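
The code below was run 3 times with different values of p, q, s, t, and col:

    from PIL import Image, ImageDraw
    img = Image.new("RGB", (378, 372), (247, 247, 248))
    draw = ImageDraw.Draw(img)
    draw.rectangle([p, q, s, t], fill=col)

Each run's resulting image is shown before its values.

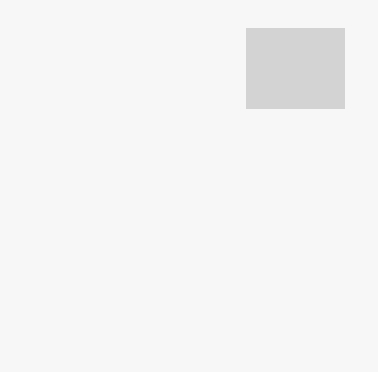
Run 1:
p = 246; q = 28; s = 344; t = 108; col = 'lightgray'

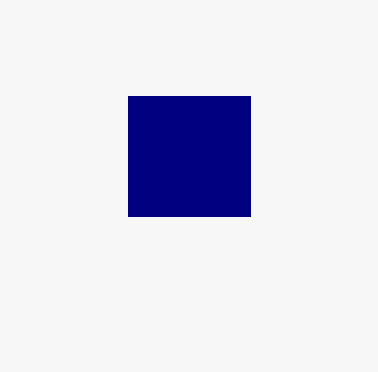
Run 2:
p = 128
q = 96
s = 250
t = 216
col = 'navy'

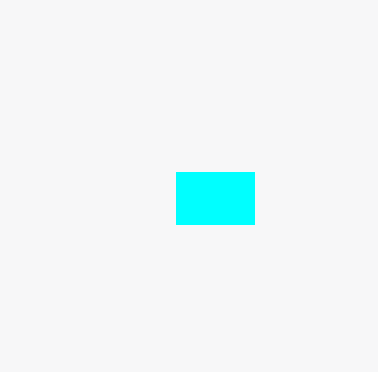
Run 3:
p = 176
q = 172
s = 254
t = 224
col = 'cyan'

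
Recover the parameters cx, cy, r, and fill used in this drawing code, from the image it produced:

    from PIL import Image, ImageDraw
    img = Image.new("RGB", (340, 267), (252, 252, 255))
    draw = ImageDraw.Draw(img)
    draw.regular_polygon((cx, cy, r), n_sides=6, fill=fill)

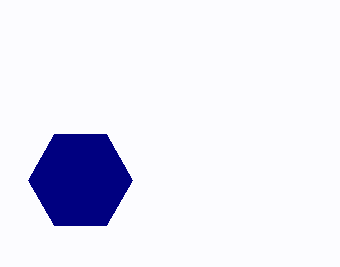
cx = 80, cy = 180, r = 52, fill = 'navy'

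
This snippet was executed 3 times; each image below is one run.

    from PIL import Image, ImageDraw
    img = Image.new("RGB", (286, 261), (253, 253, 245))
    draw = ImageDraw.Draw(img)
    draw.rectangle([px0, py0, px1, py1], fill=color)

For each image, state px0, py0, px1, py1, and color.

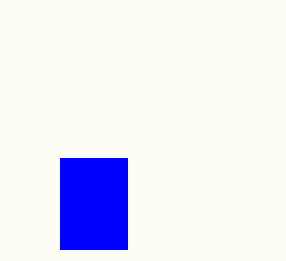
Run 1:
px0 = 60; py0 = 158; px1 = 127; py1 = 249; color = 'blue'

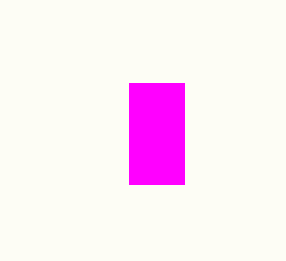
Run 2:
px0 = 129; py0 = 83; px1 = 184; py1 = 184; color = 'magenta'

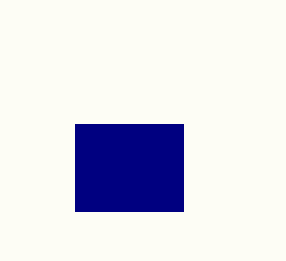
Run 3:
px0 = 75
py0 = 124
px1 = 183
py1 = 211
color = 'navy'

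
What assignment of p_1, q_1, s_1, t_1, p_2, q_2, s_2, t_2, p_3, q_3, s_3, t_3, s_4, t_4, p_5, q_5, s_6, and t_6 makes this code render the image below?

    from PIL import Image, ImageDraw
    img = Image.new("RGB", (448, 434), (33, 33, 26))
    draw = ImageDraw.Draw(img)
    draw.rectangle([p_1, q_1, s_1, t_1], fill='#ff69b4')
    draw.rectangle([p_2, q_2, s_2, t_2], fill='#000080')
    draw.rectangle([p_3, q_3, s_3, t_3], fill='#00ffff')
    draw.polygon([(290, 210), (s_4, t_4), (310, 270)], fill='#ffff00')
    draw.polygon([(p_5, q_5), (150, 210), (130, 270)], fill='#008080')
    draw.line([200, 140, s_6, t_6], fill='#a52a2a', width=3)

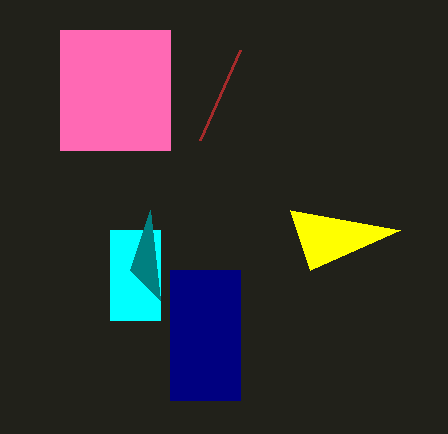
p_1 = 60
q_1 = 30
s_1 = 170
t_1 = 150
p_2 = 170
q_2 = 270
s_2 = 240
t_2 = 400
p_3 = 110
q_3 = 230
s_3 = 160
t_3 = 320
s_4 = 400
t_4 = 230
p_5 = 160
q_5 = 300
s_6 = 240
t_6 = 50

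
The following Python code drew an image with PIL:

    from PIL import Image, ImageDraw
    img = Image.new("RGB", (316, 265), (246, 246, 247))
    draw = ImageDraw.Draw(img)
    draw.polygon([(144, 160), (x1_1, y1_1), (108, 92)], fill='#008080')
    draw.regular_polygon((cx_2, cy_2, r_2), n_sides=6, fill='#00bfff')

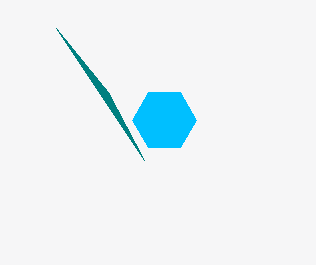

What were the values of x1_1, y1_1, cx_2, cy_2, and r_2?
x1_1 = 56
y1_1 = 28
cx_2 = 164
cy_2 = 120
r_2 = 32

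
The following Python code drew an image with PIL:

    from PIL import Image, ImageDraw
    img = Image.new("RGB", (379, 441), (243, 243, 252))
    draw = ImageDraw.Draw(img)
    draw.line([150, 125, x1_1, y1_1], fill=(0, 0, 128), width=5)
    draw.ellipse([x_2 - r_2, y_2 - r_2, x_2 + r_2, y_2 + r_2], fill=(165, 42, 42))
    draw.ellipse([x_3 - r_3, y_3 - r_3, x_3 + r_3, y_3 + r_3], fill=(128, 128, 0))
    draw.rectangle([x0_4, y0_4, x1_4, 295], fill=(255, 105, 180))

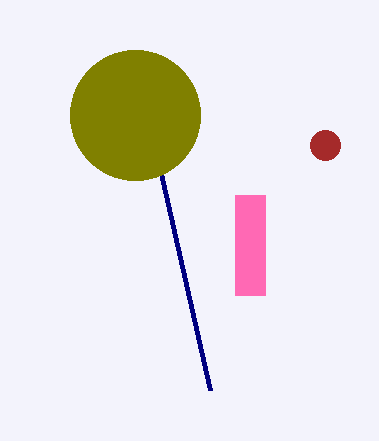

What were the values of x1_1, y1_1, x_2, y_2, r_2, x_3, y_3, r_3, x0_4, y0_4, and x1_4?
x1_1 = 210
y1_1 = 390
x_2 = 325
y_2 = 145
r_2 = 15
x_3 = 135
y_3 = 115
r_3 = 65
x0_4 = 235
y0_4 = 195
x1_4 = 265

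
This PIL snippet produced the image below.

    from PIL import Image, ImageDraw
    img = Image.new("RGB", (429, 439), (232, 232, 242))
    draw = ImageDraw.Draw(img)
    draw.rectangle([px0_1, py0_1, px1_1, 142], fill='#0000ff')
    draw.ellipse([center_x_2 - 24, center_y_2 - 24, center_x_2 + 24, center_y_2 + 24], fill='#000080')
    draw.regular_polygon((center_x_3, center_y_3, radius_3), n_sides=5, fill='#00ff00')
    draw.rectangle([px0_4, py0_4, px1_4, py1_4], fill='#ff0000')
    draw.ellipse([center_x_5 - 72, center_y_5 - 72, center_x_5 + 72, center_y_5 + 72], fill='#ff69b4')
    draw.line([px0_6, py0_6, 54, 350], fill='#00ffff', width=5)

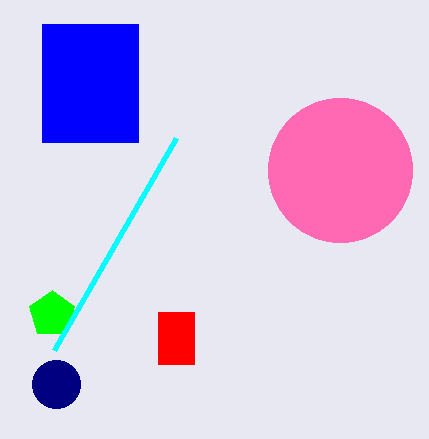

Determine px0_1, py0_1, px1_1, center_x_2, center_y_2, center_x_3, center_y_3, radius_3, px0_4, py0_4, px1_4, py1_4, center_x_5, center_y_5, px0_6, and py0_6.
px0_1 = 42
py0_1 = 24
px1_1 = 138
center_x_2 = 56
center_y_2 = 384
center_x_3 = 52
center_y_3 = 314
radius_3 = 24
px0_4 = 158
py0_4 = 312
px1_4 = 194
py1_4 = 364
center_x_5 = 340
center_y_5 = 170
px0_6 = 176
py0_6 = 138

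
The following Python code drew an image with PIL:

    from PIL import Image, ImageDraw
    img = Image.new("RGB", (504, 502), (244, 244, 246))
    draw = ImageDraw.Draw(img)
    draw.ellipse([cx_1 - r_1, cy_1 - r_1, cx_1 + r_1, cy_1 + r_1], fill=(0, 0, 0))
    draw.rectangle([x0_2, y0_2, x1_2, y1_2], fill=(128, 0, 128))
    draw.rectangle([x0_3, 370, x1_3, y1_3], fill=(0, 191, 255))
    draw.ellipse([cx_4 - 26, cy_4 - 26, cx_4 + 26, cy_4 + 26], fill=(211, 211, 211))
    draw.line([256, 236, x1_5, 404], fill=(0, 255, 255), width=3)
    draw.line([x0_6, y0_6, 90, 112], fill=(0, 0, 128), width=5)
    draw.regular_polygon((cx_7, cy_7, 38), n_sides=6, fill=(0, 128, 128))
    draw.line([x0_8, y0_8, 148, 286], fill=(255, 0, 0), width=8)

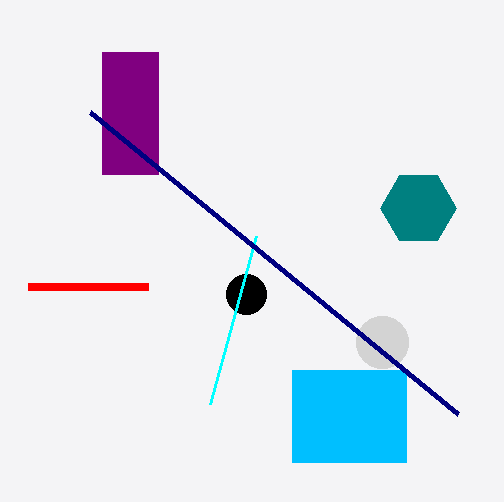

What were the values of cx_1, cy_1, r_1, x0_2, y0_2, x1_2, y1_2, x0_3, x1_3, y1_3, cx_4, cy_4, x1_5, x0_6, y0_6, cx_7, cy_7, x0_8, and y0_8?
cx_1 = 246
cy_1 = 294
r_1 = 20
x0_2 = 102
y0_2 = 52
x1_2 = 158
y1_2 = 174
x0_3 = 292
x1_3 = 406
y1_3 = 462
cx_4 = 382
cy_4 = 342
x1_5 = 210
x0_6 = 458
y0_6 = 414
cx_7 = 418
cy_7 = 208
x0_8 = 28
y0_8 = 286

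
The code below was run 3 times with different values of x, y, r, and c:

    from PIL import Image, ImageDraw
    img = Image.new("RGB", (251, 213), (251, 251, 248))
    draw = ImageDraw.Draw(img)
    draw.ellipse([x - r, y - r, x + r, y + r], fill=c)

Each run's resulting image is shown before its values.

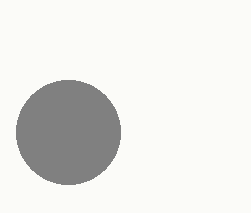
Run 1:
x = 68, y = 132, r = 52, c = 'gray'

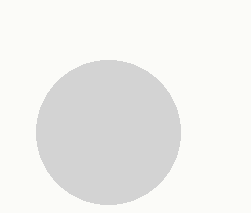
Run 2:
x = 108, y = 132, r = 72, c = 'lightgray'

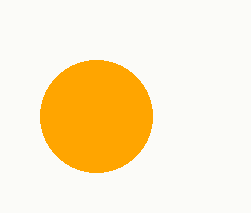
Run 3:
x = 96, y = 116, r = 56, c = 'orange'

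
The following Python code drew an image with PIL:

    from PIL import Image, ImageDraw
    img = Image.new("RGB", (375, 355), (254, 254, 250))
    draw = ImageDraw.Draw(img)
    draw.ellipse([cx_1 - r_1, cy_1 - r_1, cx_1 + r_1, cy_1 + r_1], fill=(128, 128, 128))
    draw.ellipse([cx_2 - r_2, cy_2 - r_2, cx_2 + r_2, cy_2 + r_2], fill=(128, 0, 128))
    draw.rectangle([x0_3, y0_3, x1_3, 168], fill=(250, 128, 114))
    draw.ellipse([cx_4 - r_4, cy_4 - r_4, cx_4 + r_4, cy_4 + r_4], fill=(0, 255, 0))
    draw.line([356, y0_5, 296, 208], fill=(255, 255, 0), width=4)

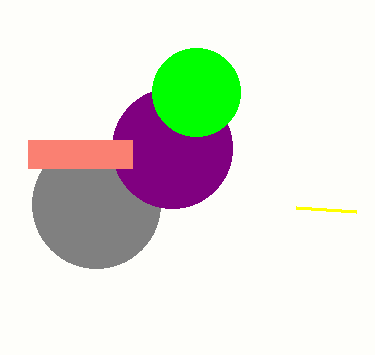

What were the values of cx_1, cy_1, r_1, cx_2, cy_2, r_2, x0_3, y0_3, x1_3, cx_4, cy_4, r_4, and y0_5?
cx_1 = 96; cy_1 = 204; r_1 = 64; cx_2 = 172; cy_2 = 148; r_2 = 60; x0_3 = 28; y0_3 = 140; x1_3 = 132; cx_4 = 196; cy_4 = 92; r_4 = 44; y0_5 = 212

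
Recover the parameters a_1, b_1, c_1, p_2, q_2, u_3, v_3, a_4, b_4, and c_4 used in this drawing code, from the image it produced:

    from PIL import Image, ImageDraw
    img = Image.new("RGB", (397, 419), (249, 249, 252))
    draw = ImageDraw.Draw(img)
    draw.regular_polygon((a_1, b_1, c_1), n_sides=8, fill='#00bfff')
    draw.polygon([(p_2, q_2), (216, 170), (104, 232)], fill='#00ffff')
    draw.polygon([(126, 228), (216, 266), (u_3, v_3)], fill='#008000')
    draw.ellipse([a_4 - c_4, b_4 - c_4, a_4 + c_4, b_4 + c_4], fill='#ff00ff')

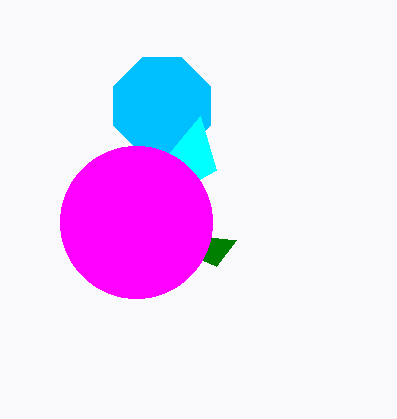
a_1 = 162; b_1 = 106; c_1 = 52; p_2 = 200; q_2 = 116; u_3 = 236; v_3 = 240; a_4 = 136; b_4 = 222; c_4 = 76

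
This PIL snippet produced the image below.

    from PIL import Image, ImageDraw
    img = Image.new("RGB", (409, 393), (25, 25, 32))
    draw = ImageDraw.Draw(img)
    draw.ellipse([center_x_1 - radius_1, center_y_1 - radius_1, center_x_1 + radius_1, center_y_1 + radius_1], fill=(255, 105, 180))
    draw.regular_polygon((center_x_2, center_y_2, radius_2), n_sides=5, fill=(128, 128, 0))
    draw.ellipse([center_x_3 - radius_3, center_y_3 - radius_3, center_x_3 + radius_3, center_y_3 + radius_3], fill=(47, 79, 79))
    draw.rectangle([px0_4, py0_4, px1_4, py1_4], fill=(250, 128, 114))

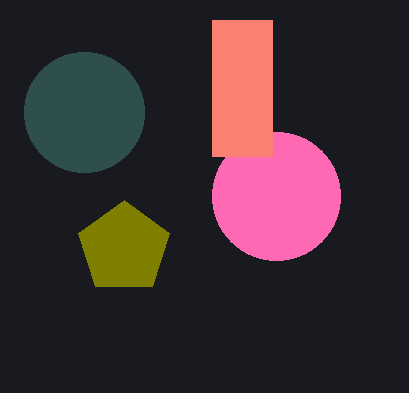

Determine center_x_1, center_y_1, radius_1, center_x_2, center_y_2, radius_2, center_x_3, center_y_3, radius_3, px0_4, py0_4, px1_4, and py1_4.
center_x_1 = 276; center_y_1 = 196; radius_1 = 64; center_x_2 = 124; center_y_2 = 248; radius_2 = 48; center_x_3 = 84; center_y_3 = 112; radius_3 = 60; px0_4 = 212; py0_4 = 20; px1_4 = 272; py1_4 = 156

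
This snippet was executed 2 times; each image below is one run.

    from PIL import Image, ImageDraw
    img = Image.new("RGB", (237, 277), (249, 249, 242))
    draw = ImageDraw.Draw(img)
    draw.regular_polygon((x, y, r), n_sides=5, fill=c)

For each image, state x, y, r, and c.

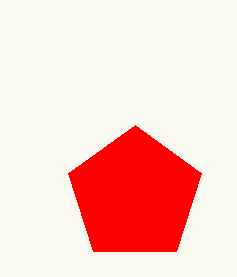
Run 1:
x = 135; y = 195; r = 70; c = 'red'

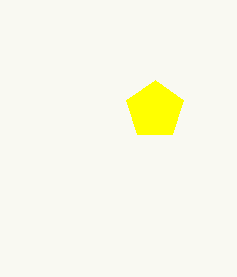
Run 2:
x = 155; y = 110; r = 30; c = 'yellow'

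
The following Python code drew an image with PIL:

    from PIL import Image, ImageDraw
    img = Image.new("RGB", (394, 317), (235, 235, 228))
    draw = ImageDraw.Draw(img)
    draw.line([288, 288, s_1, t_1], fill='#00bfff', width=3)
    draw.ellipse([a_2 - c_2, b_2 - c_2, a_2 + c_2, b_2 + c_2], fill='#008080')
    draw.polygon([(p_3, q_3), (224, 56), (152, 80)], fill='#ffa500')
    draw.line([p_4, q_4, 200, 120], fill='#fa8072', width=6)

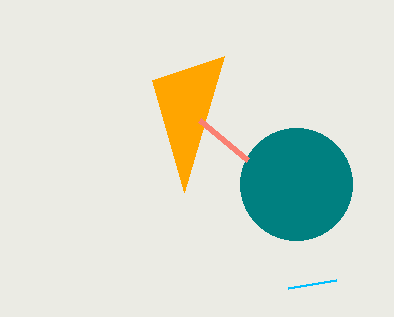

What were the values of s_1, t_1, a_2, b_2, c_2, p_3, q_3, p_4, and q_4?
s_1 = 336
t_1 = 280
a_2 = 296
b_2 = 184
c_2 = 56
p_3 = 184
q_3 = 192
p_4 = 248
q_4 = 160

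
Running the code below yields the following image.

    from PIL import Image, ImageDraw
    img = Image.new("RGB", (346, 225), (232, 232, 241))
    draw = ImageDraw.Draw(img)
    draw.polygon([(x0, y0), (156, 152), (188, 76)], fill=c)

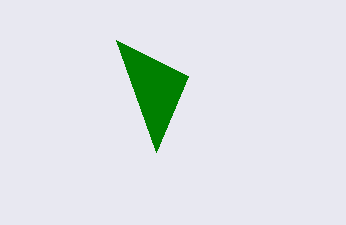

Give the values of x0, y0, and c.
x0 = 116, y0 = 40, c = 'green'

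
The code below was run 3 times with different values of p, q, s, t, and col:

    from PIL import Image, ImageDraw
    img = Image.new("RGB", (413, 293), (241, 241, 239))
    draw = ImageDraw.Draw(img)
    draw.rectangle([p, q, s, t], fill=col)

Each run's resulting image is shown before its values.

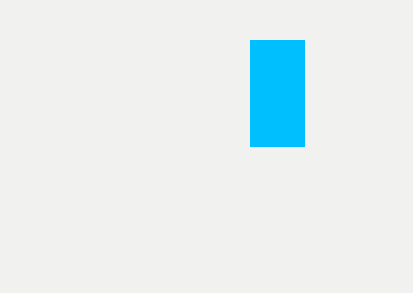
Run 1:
p = 250; q = 40; s = 304; t = 146; col = 'deepskyblue'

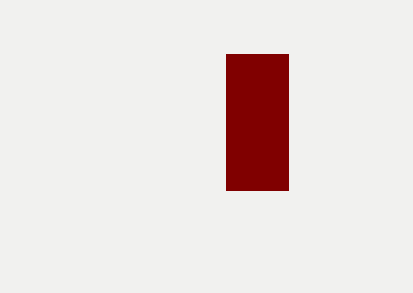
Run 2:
p = 226
q = 54
s = 288
t = 190
col = 'maroon'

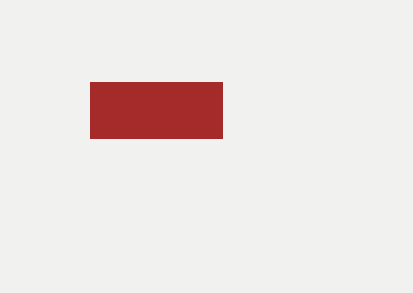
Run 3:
p = 90, q = 82, s = 222, t = 138, col = 'brown'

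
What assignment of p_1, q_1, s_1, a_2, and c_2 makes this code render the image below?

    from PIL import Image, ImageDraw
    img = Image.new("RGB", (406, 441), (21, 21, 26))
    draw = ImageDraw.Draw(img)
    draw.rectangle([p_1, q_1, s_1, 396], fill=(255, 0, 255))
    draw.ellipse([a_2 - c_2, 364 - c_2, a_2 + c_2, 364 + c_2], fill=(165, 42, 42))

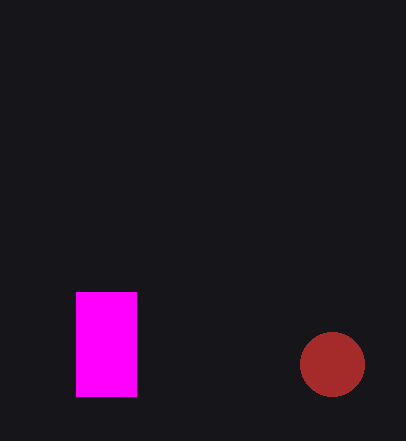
p_1 = 76; q_1 = 292; s_1 = 136; a_2 = 332; c_2 = 32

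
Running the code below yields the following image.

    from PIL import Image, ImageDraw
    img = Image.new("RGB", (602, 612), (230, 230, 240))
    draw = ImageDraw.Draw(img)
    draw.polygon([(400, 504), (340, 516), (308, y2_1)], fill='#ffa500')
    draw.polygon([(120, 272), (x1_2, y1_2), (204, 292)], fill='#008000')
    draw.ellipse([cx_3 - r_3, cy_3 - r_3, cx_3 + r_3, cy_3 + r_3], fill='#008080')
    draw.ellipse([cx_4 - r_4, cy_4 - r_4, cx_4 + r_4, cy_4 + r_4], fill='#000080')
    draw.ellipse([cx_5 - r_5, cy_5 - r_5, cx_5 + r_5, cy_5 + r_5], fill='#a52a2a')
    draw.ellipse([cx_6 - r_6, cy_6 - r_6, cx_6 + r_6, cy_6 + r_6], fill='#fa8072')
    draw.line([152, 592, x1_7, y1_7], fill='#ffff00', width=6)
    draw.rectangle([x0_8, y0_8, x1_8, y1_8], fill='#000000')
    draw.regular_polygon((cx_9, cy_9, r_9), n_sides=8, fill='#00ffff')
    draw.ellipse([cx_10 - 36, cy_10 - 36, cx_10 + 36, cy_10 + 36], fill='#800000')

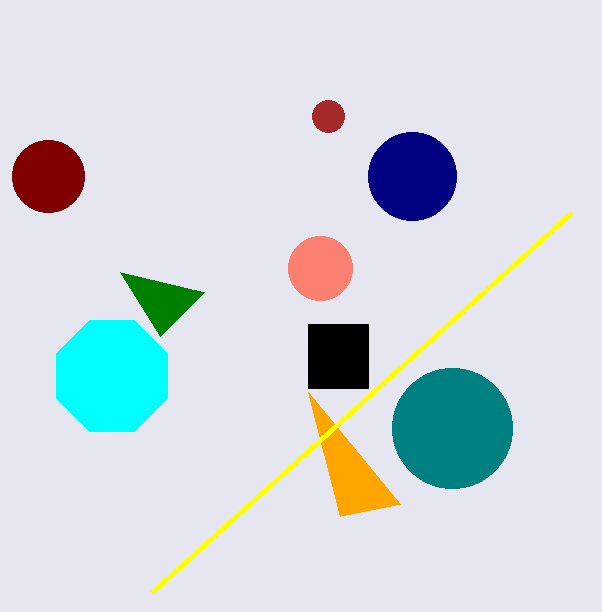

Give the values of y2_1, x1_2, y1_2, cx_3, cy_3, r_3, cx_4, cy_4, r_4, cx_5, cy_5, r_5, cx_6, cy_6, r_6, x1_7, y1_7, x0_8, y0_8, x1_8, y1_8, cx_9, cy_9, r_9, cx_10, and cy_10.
y2_1 = 392
x1_2 = 160
y1_2 = 336
cx_3 = 452
cy_3 = 428
r_3 = 60
cx_4 = 412
cy_4 = 176
r_4 = 44
cx_5 = 328
cy_5 = 116
r_5 = 16
cx_6 = 320
cy_6 = 268
r_6 = 32
x1_7 = 572
y1_7 = 212
x0_8 = 308
y0_8 = 324
x1_8 = 368
y1_8 = 388
cx_9 = 112
cy_9 = 376
r_9 = 60
cx_10 = 48
cy_10 = 176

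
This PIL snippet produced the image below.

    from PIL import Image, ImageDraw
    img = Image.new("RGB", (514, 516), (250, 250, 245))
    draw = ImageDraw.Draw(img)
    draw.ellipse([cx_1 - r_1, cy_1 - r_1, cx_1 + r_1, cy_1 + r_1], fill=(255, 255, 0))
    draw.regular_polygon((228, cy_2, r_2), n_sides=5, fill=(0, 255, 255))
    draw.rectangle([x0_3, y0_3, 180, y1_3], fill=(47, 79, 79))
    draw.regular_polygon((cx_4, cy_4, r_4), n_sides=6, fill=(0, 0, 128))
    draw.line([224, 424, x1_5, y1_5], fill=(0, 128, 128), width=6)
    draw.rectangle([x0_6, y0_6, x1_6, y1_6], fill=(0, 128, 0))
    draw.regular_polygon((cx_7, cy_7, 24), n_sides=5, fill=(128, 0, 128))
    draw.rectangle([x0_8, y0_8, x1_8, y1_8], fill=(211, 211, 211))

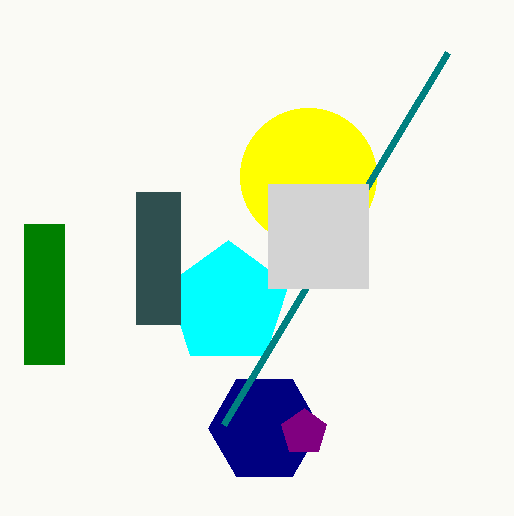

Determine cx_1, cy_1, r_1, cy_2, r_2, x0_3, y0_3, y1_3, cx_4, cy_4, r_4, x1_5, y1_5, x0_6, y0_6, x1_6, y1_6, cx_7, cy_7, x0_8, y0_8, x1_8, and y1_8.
cx_1 = 308, cy_1 = 176, r_1 = 68, cy_2 = 304, r_2 = 64, x0_3 = 136, y0_3 = 192, y1_3 = 324, cx_4 = 264, cy_4 = 428, r_4 = 56, x1_5 = 448, y1_5 = 52, x0_6 = 24, y0_6 = 224, x1_6 = 64, y1_6 = 364, cx_7 = 304, cy_7 = 432, x0_8 = 268, y0_8 = 184, x1_8 = 368, y1_8 = 288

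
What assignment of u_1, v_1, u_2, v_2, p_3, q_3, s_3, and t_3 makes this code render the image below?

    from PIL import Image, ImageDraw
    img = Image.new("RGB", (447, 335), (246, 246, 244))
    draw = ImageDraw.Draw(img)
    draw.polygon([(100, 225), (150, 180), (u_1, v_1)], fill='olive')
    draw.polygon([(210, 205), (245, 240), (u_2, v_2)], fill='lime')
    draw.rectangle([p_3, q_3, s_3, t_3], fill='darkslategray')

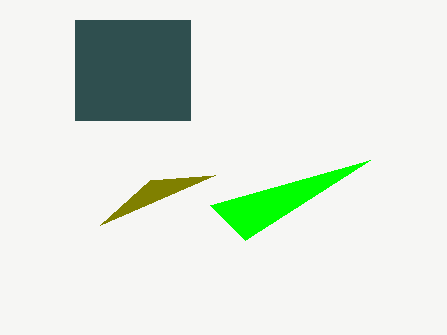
u_1 = 215; v_1 = 175; u_2 = 370; v_2 = 160; p_3 = 75; q_3 = 20; s_3 = 190; t_3 = 120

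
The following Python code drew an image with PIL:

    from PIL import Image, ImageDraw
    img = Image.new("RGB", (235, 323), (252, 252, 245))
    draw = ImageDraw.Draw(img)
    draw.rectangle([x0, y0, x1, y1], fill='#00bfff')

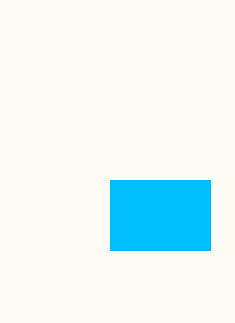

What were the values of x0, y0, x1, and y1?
x0 = 110; y0 = 180; x1 = 210; y1 = 250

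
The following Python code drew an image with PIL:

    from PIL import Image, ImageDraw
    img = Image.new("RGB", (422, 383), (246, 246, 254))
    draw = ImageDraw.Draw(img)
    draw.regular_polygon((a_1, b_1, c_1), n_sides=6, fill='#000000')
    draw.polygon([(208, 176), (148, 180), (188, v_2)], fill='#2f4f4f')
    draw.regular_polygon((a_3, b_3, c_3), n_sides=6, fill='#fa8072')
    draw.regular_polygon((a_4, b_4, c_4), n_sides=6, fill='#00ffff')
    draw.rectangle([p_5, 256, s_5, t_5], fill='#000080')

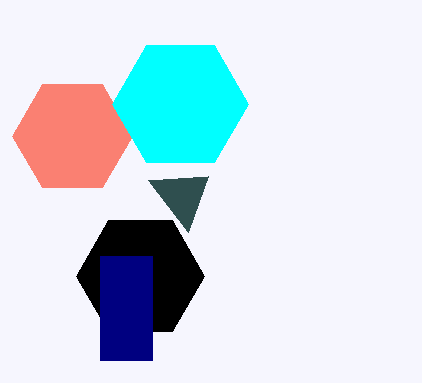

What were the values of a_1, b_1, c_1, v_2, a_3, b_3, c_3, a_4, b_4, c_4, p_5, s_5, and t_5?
a_1 = 140; b_1 = 276; c_1 = 64; v_2 = 232; a_3 = 72; b_3 = 136; c_3 = 60; a_4 = 180; b_4 = 104; c_4 = 68; p_5 = 100; s_5 = 152; t_5 = 360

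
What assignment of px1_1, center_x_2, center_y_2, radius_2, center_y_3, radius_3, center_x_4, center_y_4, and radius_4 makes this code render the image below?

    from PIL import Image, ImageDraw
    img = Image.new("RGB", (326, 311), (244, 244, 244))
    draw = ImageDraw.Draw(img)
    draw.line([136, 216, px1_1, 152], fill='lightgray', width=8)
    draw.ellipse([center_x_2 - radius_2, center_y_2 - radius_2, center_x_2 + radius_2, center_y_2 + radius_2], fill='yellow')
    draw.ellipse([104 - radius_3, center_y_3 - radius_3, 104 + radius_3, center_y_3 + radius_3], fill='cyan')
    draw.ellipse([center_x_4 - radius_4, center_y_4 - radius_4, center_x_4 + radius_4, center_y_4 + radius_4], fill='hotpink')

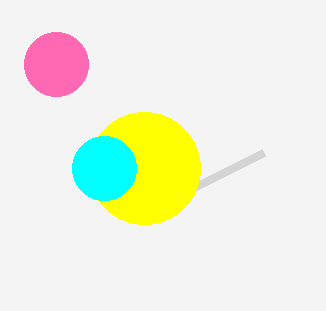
px1_1 = 264, center_x_2 = 144, center_y_2 = 168, radius_2 = 56, center_y_3 = 168, radius_3 = 32, center_x_4 = 56, center_y_4 = 64, radius_4 = 32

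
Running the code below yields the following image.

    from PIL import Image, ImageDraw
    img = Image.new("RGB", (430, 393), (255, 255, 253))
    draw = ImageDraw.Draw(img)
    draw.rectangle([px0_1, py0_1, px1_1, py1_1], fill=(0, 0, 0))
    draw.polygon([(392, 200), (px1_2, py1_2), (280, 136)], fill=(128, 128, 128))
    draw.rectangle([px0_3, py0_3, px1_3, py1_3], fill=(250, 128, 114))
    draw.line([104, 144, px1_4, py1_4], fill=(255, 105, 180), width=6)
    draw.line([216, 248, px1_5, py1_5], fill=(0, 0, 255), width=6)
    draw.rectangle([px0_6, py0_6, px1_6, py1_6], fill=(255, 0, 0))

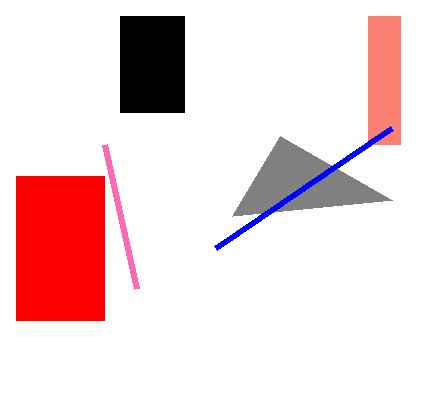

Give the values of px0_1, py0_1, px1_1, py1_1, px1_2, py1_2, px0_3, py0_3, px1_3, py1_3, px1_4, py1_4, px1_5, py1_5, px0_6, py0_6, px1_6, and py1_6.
px0_1 = 120; py0_1 = 16; px1_1 = 184; py1_1 = 112; px1_2 = 232; py1_2 = 216; px0_3 = 368; py0_3 = 16; px1_3 = 400; py1_3 = 144; px1_4 = 136; py1_4 = 288; px1_5 = 392; py1_5 = 128; px0_6 = 16; py0_6 = 176; px1_6 = 104; py1_6 = 320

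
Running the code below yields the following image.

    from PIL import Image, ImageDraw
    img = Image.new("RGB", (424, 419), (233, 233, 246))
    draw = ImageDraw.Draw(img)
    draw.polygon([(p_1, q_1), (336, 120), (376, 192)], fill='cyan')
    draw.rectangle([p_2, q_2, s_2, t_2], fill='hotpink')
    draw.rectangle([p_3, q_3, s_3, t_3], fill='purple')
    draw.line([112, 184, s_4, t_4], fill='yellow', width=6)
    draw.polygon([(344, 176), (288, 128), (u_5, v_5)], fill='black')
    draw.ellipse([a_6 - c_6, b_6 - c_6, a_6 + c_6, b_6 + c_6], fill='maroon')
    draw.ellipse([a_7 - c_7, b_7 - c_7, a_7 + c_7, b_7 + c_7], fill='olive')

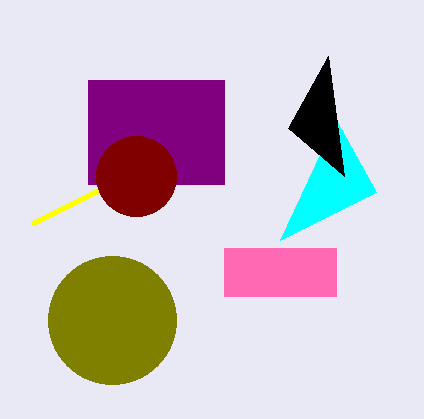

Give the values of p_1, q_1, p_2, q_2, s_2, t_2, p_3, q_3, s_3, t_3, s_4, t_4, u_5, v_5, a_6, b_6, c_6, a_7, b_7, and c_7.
p_1 = 280
q_1 = 240
p_2 = 224
q_2 = 248
s_2 = 336
t_2 = 296
p_3 = 88
q_3 = 80
s_3 = 224
t_3 = 184
s_4 = 32
t_4 = 224
u_5 = 328
v_5 = 56
a_6 = 136
b_6 = 176
c_6 = 40
a_7 = 112
b_7 = 320
c_7 = 64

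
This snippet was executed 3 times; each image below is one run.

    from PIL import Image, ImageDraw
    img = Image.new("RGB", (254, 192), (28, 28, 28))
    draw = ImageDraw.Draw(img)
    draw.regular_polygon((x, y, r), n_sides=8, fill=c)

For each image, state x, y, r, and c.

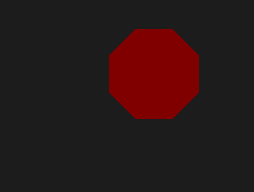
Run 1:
x = 154, y = 74, r = 48, c = 'maroon'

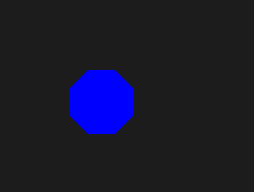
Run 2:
x = 102, y = 102, r = 34, c = 'blue'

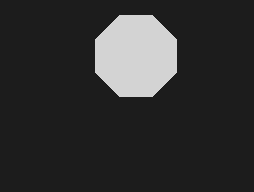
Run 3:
x = 136, y = 56, r = 44, c = 'lightgray'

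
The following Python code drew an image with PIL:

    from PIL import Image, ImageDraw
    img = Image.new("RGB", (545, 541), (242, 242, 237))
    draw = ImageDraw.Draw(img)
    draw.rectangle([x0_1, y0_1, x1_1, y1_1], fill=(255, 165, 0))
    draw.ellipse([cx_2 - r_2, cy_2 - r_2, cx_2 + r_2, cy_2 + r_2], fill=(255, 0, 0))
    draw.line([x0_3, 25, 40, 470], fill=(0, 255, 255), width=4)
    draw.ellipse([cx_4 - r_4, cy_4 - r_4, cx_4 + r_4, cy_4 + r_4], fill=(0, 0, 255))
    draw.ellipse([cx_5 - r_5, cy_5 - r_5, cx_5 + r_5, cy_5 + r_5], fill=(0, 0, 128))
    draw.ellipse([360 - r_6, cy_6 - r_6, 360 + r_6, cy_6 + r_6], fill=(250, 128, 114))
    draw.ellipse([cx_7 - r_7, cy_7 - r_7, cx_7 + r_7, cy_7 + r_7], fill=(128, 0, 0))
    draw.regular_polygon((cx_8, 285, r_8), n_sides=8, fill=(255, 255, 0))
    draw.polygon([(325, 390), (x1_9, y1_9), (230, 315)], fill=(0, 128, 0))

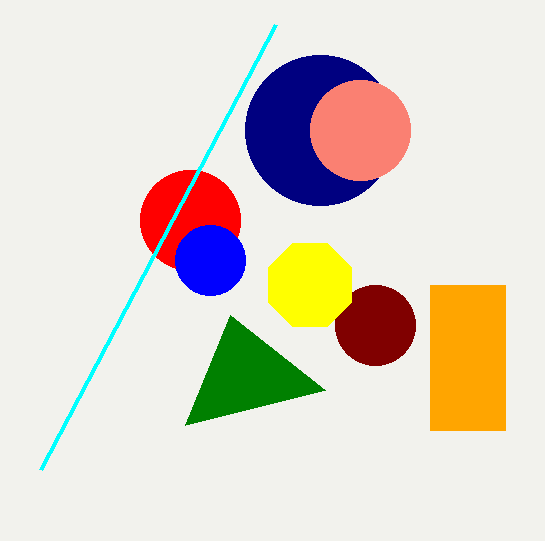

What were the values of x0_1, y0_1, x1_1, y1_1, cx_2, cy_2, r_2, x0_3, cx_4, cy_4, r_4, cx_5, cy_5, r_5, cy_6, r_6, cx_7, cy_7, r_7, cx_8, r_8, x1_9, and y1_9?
x0_1 = 430, y0_1 = 285, x1_1 = 505, y1_1 = 430, cx_2 = 190, cy_2 = 220, r_2 = 50, x0_3 = 275, cx_4 = 210, cy_4 = 260, r_4 = 35, cx_5 = 320, cy_5 = 130, r_5 = 75, cy_6 = 130, r_6 = 50, cx_7 = 375, cy_7 = 325, r_7 = 40, cx_8 = 310, r_8 = 45, x1_9 = 185, y1_9 = 425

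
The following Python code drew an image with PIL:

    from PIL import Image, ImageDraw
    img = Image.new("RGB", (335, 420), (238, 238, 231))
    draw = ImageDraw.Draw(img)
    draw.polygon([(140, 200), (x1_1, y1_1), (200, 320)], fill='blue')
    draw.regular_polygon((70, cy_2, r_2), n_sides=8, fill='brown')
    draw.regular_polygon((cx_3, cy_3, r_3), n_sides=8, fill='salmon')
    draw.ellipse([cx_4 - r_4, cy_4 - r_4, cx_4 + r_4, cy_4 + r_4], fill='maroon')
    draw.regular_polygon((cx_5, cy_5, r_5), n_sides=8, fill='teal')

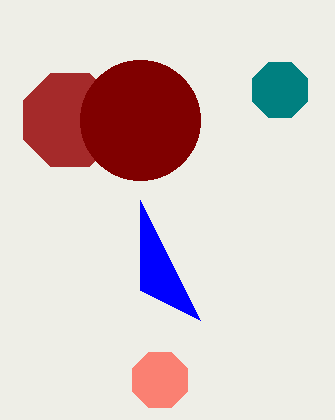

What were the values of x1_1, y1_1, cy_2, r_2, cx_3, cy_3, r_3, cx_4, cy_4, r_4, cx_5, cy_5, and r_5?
x1_1 = 140; y1_1 = 290; cy_2 = 120; r_2 = 50; cx_3 = 160; cy_3 = 380; r_3 = 30; cx_4 = 140; cy_4 = 120; r_4 = 60; cx_5 = 280; cy_5 = 90; r_5 = 30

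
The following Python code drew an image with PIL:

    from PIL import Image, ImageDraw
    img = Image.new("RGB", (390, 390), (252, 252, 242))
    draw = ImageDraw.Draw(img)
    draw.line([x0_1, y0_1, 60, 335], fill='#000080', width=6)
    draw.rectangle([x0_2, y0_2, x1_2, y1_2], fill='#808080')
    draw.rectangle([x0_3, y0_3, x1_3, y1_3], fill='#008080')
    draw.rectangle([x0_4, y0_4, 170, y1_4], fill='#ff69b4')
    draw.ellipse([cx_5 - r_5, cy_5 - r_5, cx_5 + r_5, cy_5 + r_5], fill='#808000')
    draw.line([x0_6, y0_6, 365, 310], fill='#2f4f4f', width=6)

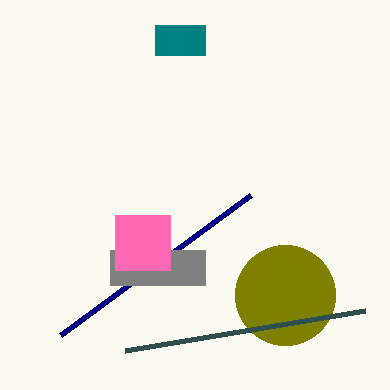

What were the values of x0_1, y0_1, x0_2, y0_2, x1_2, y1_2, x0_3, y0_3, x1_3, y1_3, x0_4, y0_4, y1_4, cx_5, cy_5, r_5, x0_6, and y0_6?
x0_1 = 250; y0_1 = 195; x0_2 = 110; y0_2 = 250; x1_2 = 205; y1_2 = 285; x0_3 = 155; y0_3 = 25; x1_3 = 205; y1_3 = 55; x0_4 = 115; y0_4 = 215; y1_4 = 270; cx_5 = 285; cy_5 = 295; r_5 = 50; x0_6 = 125; y0_6 = 350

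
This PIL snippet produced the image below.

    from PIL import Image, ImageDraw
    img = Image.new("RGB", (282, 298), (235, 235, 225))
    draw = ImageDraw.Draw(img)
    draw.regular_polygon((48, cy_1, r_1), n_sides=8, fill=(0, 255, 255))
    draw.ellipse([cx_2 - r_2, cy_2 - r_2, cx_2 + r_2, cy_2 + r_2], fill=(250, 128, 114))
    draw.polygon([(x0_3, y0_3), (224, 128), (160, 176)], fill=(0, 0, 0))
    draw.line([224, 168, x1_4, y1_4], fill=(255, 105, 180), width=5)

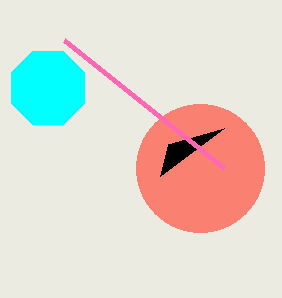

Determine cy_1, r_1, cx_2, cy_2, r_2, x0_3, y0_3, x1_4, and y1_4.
cy_1 = 88, r_1 = 40, cx_2 = 200, cy_2 = 168, r_2 = 64, x0_3 = 168, y0_3 = 144, x1_4 = 64, y1_4 = 40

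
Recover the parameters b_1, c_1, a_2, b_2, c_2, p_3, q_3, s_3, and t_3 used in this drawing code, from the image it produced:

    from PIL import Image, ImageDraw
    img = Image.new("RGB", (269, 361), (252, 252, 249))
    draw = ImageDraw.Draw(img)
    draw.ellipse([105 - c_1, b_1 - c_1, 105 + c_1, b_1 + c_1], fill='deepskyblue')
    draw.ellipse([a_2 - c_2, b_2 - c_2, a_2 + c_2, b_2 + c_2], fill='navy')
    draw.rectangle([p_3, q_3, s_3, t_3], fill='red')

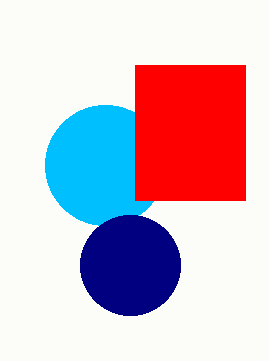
b_1 = 165, c_1 = 60, a_2 = 130, b_2 = 265, c_2 = 50, p_3 = 135, q_3 = 65, s_3 = 245, t_3 = 200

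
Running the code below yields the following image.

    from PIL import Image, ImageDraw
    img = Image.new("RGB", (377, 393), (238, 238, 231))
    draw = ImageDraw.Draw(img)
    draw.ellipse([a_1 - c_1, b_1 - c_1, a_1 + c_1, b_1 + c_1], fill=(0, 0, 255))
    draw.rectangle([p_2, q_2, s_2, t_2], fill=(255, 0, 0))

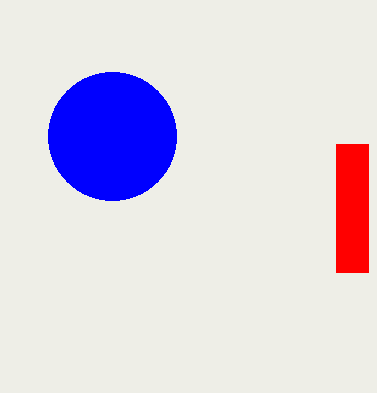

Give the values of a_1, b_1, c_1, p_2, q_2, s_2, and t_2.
a_1 = 112; b_1 = 136; c_1 = 64; p_2 = 336; q_2 = 144; s_2 = 368; t_2 = 272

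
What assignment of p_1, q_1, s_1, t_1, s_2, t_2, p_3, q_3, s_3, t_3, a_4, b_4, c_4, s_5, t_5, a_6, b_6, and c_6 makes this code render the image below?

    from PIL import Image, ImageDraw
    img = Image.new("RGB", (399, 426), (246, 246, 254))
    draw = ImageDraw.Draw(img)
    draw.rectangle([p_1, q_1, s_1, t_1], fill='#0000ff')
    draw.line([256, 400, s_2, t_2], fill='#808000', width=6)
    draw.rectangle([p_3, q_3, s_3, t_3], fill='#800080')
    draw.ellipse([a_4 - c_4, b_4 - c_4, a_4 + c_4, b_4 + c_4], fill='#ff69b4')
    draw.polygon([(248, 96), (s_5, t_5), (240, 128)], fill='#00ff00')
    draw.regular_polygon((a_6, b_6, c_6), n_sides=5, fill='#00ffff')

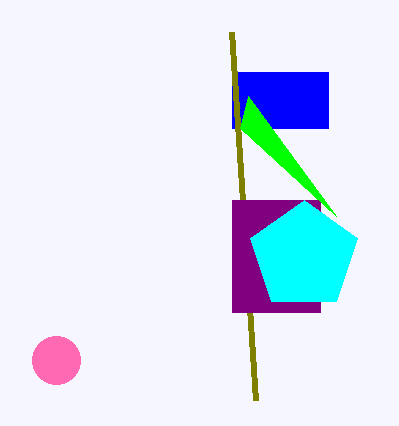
p_1 = 232, q_1 = 72, s_1 = 328, t_1 = 128, s_2 = 232, t_2 = 32, p_3 = 232, q_3 = 200, s_3 = 320, t_3 = 312, a_4 = 56, b_4 = 360, c_4 = 24, s_5 = 336, t_5 = 216, a_6 = 304, b_6 = 256, c_6 = 56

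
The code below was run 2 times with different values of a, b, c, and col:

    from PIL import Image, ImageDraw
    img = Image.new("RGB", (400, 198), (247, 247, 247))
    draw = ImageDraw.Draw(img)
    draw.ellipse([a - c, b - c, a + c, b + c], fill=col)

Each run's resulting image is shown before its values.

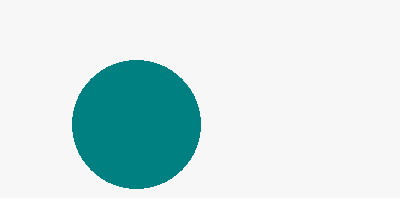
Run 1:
a = 136; b = 124; c = 64; col = 'teal'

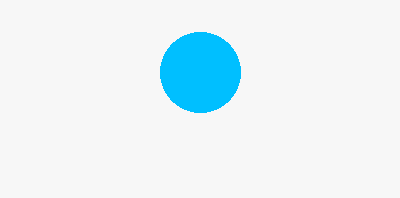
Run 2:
a = 200; b = 72; c = 40; col = 'deepskyblue'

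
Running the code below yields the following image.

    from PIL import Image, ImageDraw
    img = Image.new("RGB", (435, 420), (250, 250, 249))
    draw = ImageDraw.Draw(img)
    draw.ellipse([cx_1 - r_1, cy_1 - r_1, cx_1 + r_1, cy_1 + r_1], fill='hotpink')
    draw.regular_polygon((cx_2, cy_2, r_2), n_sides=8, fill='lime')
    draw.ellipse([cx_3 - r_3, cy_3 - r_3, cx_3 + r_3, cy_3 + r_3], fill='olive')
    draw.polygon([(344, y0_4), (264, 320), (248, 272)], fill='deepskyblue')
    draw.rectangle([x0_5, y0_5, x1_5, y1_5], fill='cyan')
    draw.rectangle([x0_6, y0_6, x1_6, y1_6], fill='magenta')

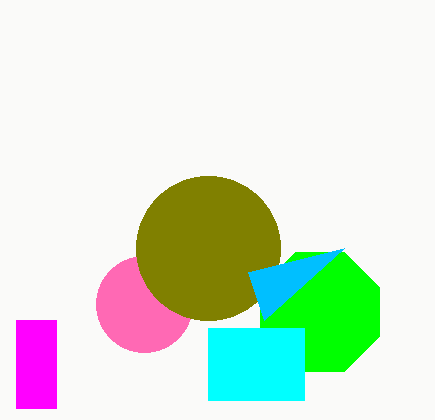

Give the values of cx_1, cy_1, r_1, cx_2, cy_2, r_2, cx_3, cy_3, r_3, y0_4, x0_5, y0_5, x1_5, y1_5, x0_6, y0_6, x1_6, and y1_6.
cx_1 = 144; cy_1 = 304; r_1 = 48; cx_2 = 320; cy_2 = 312; r_2 = 64; cx_3 = 208; cy_3 = 248; r_3 = 72; y0_4 = 248; x0_5 = 208; y0_5 = 328; x1_5 = 304; y1_5 = 400; x0_6 = 16; y0_6 = 320; x1_6 = 56; y1_6 = 408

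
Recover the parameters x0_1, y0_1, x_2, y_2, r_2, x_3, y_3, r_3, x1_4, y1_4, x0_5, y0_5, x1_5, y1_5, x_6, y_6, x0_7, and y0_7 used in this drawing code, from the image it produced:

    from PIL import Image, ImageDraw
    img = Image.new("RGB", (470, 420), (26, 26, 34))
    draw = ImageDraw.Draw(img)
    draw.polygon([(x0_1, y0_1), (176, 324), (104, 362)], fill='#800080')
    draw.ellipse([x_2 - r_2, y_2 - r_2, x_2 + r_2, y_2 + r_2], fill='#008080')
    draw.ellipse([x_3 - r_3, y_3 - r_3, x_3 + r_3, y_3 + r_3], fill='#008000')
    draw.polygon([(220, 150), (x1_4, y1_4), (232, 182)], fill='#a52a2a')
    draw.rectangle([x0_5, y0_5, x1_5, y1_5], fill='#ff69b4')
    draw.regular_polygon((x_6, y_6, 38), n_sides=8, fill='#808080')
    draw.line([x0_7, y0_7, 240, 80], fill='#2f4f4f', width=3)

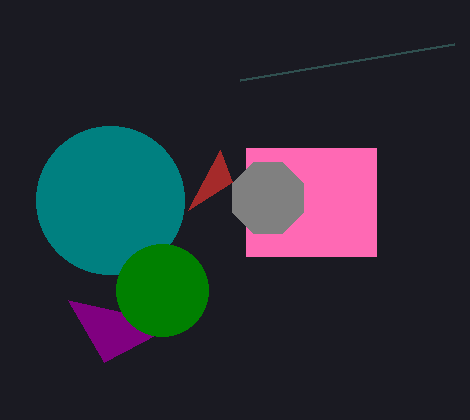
x0_1 = 68
y0_1 = 300
x_2 = 110
y_2 = 200
r_2 = 74
x_3 = 162
y_3 = 290
r_3 = 46
x1_4 = 188
y1_4 = 210
x0_5 = 246
y0_5 = 148
x1_5 = 376
y1_5 = 256
x_6 = 268
y_6 = 198
x0_7 = 454
y0_7 = 44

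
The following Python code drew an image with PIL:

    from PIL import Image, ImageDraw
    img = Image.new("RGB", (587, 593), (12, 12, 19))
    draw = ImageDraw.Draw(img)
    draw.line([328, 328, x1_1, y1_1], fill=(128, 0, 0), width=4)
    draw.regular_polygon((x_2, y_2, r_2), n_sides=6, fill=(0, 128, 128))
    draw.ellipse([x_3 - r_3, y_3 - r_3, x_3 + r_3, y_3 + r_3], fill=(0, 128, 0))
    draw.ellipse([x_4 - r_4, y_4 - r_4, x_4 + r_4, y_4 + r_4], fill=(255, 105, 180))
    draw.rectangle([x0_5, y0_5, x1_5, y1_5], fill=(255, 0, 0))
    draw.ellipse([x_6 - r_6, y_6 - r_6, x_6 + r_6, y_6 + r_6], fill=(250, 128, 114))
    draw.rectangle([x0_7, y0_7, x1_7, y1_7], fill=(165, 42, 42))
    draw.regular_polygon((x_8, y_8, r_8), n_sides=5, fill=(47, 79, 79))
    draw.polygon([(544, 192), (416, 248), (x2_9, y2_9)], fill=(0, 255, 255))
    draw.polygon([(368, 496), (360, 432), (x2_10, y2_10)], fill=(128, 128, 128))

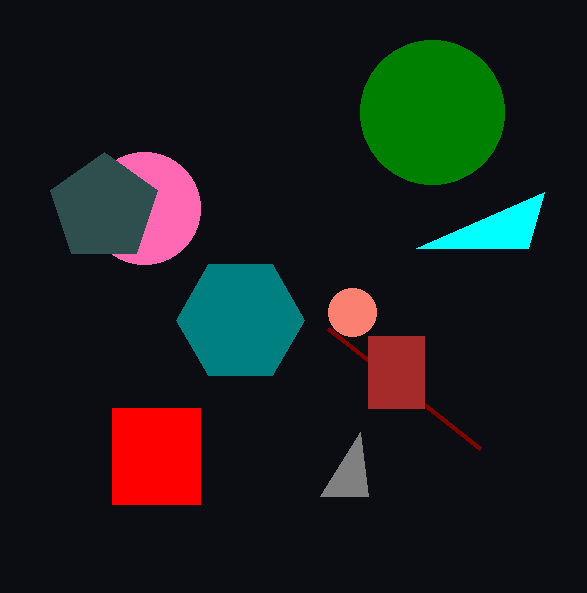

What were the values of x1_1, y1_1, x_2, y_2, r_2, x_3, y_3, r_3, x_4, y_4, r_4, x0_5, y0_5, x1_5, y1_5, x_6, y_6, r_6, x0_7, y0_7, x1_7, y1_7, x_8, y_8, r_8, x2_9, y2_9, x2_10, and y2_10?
x1_1 = 480; y1_1 = 448; x_2 = 240; y_2 = 320; r_2 = 64; x_3 = 432; y_3 = 112; r_3 = 72; x_4 = 144; y_4 = 208; r_4 = 56; x0_5 = 112; y0_5 = 408; x1_5 = 200; y1_5 = 504; x_6 = 352; y_6 = 312; r_6 = 24; x0_7 = 368; y0_7 = 336; x1_7 = 424; y1_7 = 408; x_8 = 104; y_8 = 208; r_8 = 56; x2_9 = 528; y2_9 = 248; x2_10 = 320; y2_10 = 496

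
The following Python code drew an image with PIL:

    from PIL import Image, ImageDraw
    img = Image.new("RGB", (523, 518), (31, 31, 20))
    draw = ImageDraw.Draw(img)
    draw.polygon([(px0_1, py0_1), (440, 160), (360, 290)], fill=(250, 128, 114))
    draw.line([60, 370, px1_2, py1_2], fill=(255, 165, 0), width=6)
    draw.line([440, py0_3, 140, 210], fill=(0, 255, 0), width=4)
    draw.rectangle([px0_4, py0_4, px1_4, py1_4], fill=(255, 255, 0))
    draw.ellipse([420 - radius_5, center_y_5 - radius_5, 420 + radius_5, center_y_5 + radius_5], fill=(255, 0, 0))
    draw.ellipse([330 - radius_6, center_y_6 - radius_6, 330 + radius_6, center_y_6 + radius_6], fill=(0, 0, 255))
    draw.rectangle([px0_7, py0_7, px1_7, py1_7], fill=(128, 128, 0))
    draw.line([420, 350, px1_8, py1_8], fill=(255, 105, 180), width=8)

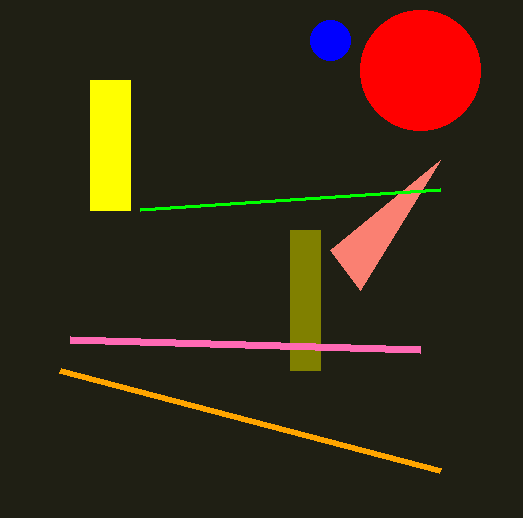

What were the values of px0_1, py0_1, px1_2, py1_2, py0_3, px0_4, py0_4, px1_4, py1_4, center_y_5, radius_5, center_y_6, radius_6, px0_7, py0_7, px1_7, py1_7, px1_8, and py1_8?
px0_1 = 330
py0_1 = 250
px1_2 = 440
py1_2 = 470
py0_3 = 190
px0_4 = 90
py0_4 = 80
px1_4 = 130
py1_4 = 210
center_y_5 = 70
radius_5 = 60
center_y_6 = 40
radius_6 = 20
px0_7 = 290
py0_7 = 230
px1_7 = 320
py1_7 = 370
px1_8 = 70
py1_8 = 340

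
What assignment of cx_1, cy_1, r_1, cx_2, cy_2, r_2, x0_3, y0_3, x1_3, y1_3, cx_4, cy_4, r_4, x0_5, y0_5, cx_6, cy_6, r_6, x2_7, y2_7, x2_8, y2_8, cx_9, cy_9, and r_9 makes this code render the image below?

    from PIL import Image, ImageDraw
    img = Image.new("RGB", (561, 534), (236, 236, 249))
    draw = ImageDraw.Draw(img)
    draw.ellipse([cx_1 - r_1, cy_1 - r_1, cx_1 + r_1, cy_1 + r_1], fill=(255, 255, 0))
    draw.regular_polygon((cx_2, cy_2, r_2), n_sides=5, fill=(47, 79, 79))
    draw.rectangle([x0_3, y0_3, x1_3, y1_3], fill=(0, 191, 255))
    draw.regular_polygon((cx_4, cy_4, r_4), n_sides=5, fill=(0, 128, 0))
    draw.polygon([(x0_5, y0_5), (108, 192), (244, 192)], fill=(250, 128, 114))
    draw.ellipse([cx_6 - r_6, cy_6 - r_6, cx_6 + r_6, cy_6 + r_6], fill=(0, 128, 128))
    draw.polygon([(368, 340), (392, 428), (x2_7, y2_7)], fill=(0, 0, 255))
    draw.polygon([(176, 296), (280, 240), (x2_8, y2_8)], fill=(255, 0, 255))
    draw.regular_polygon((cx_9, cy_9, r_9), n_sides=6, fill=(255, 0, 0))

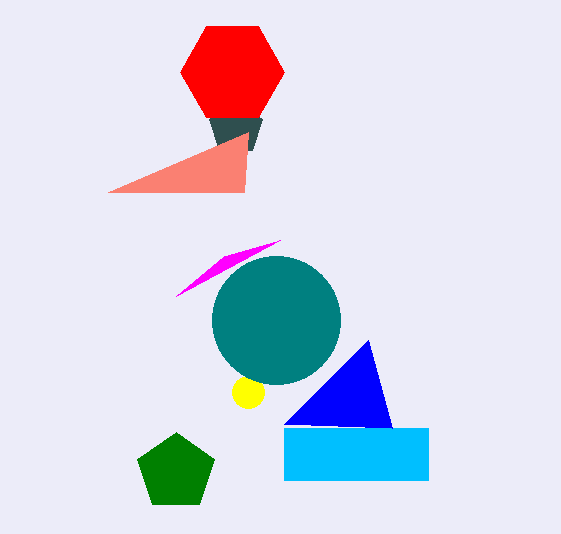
cx_1 = 248
cy_1 = 392
r_1 = 16
cx_2 = 236
cy_2 = 128
r_2 = 28
x0_3 = 284
y0_3 = 428
x1_3 = 428
y1_3 = 480
cx_4 = 176
cy_4 = 472
r_4 = 40
x0_5 = 248
y0_5 = 132
cx_6 = 276
cy_6 = 320
r_6 = 64
x2_7 = 284
y2_7 = 424
x2_8 = 224
y2_8 = 256
cx_9 = 232
cy_9 = 72
r_9 = 52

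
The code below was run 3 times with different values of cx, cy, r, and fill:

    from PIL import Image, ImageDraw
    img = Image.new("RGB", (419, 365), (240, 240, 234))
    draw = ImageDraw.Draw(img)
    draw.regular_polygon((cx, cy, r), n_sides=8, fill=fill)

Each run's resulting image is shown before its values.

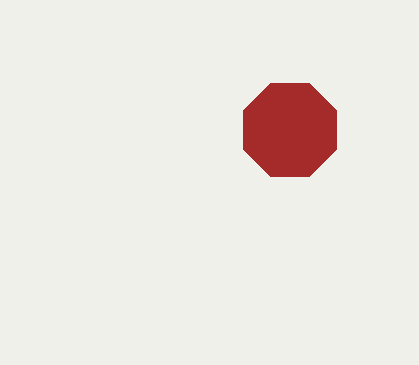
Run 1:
cx = 290
cy = 130
r = 50
fill = 'brown'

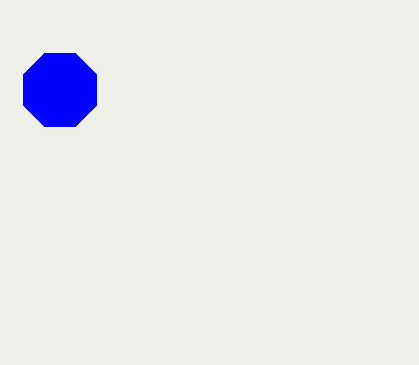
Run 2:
cx = 60, cy = 90, r = 40, fill = 'blue'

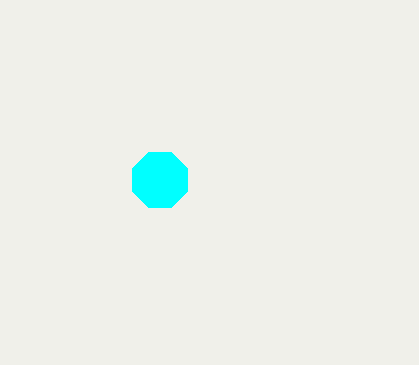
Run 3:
cx = 160; cy = 180; r = 30; fill = 'cyan'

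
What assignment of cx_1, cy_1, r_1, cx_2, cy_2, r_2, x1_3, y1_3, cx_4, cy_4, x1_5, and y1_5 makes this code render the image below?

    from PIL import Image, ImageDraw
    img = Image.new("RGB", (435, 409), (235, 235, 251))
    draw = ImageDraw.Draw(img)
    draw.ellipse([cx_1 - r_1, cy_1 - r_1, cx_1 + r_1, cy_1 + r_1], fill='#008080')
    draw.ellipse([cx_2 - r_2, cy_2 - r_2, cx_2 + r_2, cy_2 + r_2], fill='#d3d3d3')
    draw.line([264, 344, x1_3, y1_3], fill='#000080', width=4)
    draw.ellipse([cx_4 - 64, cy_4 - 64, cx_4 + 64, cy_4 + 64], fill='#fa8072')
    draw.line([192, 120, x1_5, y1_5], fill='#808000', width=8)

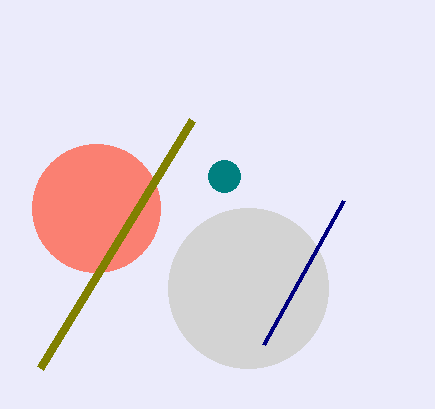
cx_1 = 224; cy_1 = 176; r_1 = 16; cx_2 = 248; cy_2 = 288; r_2 = 80; x1_3 = 344; y1_3 = 200; cx_4 = 96; cy_4 = 208; x1_5 = 40; y1_5 = 368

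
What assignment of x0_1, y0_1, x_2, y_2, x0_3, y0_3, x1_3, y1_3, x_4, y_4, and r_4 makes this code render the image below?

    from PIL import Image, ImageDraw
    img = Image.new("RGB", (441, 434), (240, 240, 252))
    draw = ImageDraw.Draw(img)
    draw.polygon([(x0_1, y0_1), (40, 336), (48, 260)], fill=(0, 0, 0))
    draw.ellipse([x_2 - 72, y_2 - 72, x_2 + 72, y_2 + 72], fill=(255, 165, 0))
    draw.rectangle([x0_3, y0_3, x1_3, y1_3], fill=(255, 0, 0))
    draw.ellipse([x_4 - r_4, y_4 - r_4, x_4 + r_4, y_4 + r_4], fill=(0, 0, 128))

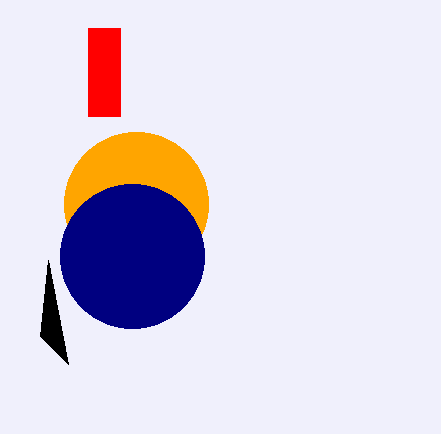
x0_1 = 68
y0_1 = 364
x_2 = 136
y_2 = 204
x0_3 = 88
y0_3 = 28
x1_3 = 120
y1_3 = 116
x_4 = 132
y_4 = 256
r_4 = 72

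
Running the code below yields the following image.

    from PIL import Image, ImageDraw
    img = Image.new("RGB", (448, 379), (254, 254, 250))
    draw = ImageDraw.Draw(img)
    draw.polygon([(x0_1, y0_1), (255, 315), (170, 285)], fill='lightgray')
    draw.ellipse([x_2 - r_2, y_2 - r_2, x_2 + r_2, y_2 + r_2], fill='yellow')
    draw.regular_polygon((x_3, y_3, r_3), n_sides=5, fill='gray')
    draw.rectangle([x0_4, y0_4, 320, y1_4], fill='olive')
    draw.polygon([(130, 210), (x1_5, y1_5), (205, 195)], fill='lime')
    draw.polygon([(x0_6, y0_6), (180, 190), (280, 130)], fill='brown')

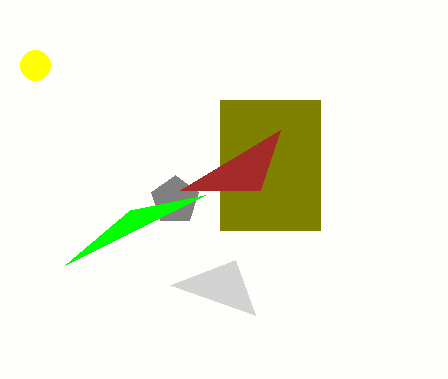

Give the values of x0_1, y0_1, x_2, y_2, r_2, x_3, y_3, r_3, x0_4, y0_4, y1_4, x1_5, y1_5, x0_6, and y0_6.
x0_1 = 235; y0_1 = 260; x_2 = 35; y_2 = 65; r_2 = 15; x_3 = 175; y_3 = 200; r_3 = 25; x0_4 = 220; y0_4 = 100; y1_4 = 230; x1_5 = 65; y1_5 = 265; x0_6 = 260; y0_6 = 190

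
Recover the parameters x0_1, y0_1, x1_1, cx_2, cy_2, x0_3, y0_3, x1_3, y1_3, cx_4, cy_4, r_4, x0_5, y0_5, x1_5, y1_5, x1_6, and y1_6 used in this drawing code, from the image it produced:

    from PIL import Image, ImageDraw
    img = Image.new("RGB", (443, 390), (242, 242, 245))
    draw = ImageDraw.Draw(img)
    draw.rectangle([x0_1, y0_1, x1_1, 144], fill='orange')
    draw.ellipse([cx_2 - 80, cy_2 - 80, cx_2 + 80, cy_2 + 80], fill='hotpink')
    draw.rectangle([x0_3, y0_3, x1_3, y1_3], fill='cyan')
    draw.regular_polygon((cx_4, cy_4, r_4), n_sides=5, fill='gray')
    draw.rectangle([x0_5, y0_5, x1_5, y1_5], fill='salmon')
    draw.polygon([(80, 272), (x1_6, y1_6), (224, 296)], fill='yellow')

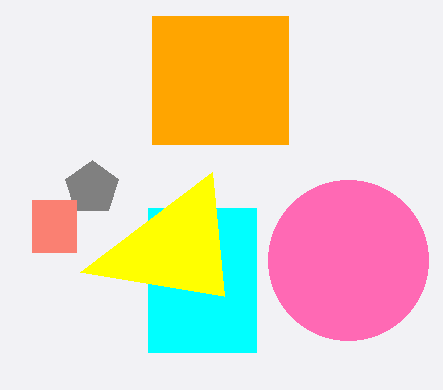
x0_1 = 152, y0_1 = 16, x1_1 = 288, cx_2 = 348, cy_2 = 260, x0_3 = 148, y0_3 = 208, x1_3 = 256, y1_3 = 352, cx_4 = 92, cy_4 = 188, r_4 = 28, x0_5 = 32, y0_5 = 200, x1_5 = 76, y1_5 = 252, x1_6 = 212, y1_6 = 172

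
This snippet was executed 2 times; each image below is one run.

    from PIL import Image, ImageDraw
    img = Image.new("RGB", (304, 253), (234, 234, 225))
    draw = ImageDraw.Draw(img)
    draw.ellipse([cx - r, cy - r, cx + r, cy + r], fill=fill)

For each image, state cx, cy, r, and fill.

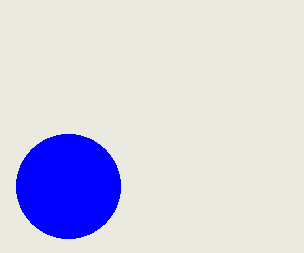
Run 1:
cx = 68, cy = 186, r = 52, fill = 'blue'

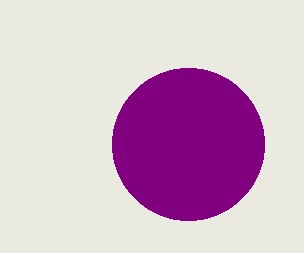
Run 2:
cx = 188; cy = 144; r = 76; fill = 'purple'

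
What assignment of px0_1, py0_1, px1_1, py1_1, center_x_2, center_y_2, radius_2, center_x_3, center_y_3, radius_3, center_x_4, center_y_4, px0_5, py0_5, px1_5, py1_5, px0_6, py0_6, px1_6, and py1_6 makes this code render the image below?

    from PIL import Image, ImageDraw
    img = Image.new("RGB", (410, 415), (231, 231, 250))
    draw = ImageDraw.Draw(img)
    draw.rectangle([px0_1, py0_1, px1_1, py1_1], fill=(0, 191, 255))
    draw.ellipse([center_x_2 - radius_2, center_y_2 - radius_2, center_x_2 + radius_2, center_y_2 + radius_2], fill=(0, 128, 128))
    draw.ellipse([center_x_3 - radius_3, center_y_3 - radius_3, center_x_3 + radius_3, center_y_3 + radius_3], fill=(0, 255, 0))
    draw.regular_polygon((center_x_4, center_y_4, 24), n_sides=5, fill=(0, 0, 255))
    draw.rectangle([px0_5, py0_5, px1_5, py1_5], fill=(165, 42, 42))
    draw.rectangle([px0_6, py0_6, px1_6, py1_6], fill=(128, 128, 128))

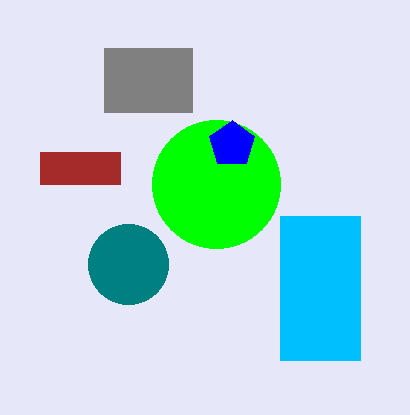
px0_1 = 280
py0_1 = 216
px1_1 = 360
py1_1 = 360
center_x_2 = 128
center_y_2 = 264
radius_2 = 40
center_x_3 = 216
center_y_3 = 184
radius_3 = 64
center_x_4 = 232
center_y_4 = 144
px0_5 = 40
py0_5 = 152
px1_5 = 120
py1_5 = 184
px0_6 = 104
py0_6 = 48
px1_6 = 192
py1_6 = 112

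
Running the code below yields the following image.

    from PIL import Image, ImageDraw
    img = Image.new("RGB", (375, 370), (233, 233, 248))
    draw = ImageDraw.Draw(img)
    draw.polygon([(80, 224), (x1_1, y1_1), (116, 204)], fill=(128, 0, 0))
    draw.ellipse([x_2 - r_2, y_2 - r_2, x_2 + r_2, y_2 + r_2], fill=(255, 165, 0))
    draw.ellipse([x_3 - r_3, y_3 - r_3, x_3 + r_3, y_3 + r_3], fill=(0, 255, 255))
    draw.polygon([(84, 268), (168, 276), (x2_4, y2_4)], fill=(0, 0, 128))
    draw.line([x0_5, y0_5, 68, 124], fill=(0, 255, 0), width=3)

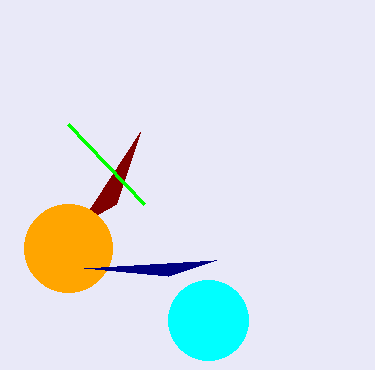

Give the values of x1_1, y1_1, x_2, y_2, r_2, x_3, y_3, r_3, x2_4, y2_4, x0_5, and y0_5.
x1_1 = 140, y1_1 = 132, x_2 = 68, y_2 = 248, r_2 = 44, x_3 = 208, y_3 = 320, r_3 = 40, x2_4 = 216, y2_4 = 260, x0_5 = 144, y0_5 = 204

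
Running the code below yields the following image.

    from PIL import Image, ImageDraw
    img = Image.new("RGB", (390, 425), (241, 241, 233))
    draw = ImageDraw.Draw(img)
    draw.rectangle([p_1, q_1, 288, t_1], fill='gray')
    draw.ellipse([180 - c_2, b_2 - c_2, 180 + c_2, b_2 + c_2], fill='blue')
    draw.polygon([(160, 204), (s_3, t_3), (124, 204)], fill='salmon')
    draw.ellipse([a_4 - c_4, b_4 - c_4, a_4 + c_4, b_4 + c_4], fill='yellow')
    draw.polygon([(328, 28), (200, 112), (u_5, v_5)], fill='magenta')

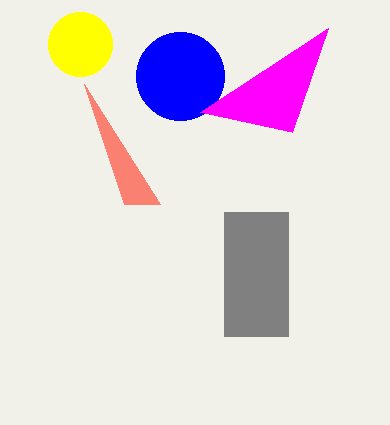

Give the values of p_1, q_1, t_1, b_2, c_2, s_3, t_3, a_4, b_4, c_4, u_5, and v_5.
p_1 = 224
q_1 = 212
t_1 = 336
b_2 = 76
c_2 = 44
s_3 = 84
t_3 = 84
a_4 = 80
b_4 = 44
c_4 = 32
u_5 = 292
v_5 = 132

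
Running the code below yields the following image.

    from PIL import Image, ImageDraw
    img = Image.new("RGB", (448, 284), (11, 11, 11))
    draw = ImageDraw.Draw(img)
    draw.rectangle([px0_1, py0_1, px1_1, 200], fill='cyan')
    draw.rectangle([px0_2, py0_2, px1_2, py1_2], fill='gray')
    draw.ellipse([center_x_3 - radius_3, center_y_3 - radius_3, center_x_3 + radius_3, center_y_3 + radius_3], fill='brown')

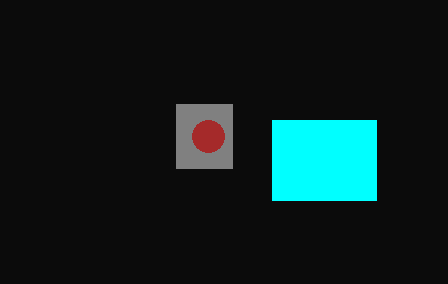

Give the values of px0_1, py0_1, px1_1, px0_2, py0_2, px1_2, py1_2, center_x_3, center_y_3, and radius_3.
px0_1 = 272; py0_1 = 120; px1_1 = 376; px0_2 = 176; py0_2 = 104; px1_2 = 232; py1_2 = 168; center_x_3 = 208; center_y_3 = 136; radius_3 = 16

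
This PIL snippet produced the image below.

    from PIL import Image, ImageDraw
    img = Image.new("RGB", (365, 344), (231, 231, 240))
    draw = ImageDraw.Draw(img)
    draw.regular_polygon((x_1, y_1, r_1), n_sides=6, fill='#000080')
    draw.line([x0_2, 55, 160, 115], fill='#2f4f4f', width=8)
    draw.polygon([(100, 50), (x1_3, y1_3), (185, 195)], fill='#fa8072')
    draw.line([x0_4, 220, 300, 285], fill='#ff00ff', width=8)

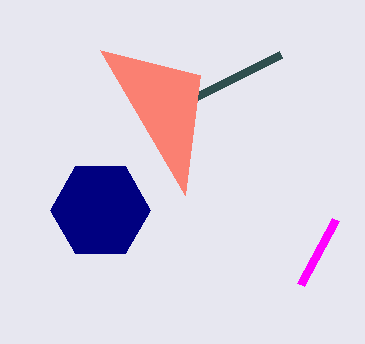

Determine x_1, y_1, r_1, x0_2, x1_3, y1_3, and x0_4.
x_1 = 100
y_1 = 210
r_1 = 50
x0_2 = 280
x1_3 = 200
y1_3 = 75
x0_4 = 335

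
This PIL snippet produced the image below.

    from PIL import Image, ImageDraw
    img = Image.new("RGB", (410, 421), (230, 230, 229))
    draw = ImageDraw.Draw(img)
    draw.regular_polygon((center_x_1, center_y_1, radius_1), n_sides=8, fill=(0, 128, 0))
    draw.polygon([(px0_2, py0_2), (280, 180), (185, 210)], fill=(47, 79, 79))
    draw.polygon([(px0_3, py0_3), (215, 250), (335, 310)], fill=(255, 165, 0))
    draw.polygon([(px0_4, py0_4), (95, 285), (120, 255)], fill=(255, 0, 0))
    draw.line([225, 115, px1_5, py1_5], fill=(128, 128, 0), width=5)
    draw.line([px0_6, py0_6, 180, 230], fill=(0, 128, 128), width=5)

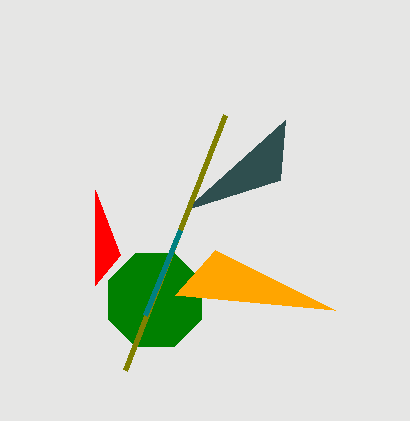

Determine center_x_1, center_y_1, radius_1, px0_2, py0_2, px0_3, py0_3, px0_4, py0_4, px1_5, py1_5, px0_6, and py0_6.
center_x_1 = 155; center_y_1 = 300; radius_1 = 50; px0_2 = 285; py0_2 = 120; px0_3 = 175; py0_3 = 295; px0_4 = 95; py0_4 = 190; px1_5 = 125; py1_5 = 370; px0_6 = 145; py0_6 = 315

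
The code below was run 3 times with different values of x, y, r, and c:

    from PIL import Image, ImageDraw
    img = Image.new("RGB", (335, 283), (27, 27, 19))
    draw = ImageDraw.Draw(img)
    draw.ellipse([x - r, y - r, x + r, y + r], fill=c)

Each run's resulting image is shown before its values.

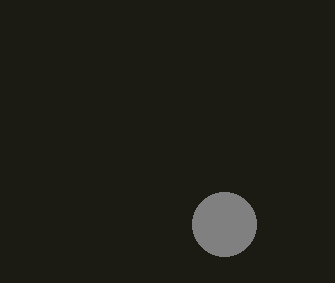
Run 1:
x = 224
y = 224
r = 32
c = 'gray'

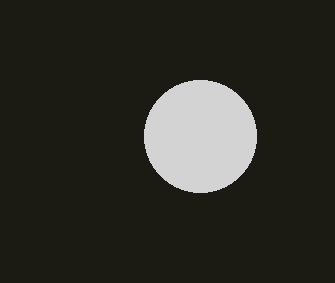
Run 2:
x = 200, y = 136, r = 56, c = 'lightgray'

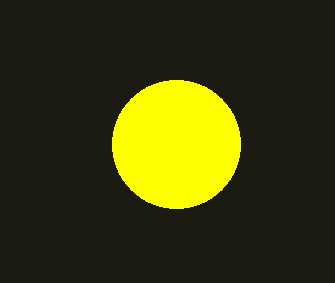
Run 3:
x = 176, y = 144, r = 64, c = 'yellow'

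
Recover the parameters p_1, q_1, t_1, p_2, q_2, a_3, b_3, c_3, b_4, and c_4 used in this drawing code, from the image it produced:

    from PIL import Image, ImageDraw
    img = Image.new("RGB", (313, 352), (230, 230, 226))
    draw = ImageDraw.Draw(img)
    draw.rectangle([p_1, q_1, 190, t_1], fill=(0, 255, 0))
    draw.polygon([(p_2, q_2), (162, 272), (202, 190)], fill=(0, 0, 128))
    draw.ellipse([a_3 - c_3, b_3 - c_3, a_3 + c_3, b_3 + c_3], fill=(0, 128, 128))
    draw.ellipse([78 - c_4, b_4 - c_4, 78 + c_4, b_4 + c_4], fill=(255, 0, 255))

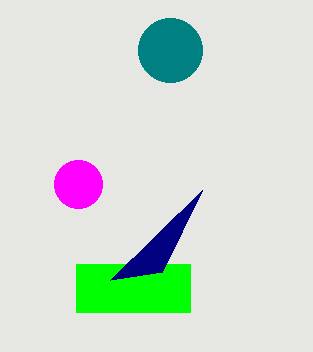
p_1 = 76
q_1 = 264
t_1 = 312
p_2 = 110
q_2 = 280
a_3 = 170
b_3 = 50
c_3 = 32
b_4 = 184
c_4 = 24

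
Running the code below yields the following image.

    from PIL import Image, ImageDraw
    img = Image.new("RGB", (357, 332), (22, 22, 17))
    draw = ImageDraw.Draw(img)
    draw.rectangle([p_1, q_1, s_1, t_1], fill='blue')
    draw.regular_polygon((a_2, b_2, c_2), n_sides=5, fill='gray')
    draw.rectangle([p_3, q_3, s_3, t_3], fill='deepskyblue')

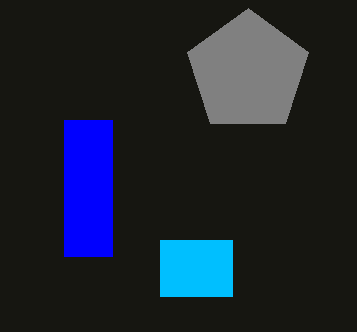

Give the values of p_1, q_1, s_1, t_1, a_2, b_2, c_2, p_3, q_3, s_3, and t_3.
p_1 = 64; q_1 = 120; s_1 = 112; t_1 = 256; a_2 = 248; b_2 = 72; c_2 = 64; p_3 = 160; q_3 = 240; s_3 = 232; t_3 = 296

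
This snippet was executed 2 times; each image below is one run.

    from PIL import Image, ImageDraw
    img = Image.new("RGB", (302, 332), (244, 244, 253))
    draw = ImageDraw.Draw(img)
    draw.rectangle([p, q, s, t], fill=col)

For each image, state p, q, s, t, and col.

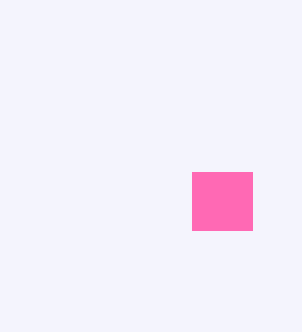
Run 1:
p = 192, q = 172, s = 252, t = 230, col = 'hotpink'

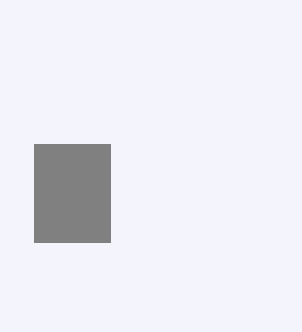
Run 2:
p = 34; q = 144; s = 110; t = 242; col = 'gray'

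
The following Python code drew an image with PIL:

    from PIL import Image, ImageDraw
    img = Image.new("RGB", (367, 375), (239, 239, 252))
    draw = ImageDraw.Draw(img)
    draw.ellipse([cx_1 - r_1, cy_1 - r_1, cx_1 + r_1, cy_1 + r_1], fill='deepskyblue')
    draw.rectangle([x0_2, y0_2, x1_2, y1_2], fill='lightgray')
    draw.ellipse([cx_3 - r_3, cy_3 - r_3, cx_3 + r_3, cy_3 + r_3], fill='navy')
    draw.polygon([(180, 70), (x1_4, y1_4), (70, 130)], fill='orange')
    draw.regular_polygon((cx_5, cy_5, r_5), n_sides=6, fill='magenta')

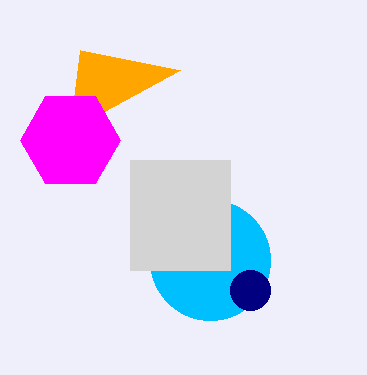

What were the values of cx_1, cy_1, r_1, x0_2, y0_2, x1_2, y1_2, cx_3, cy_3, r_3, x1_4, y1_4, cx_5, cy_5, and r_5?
cx_1 = 210, cy_1 = 260, r_1 = 60, x0_2 = 130, y0_2 = 160, x1_2 = 230, y1_2 = 270, cx_3 = 250, cy_3 = 290, r_3 = 20, x1_4 = 80, y1_4 = 50, cx_5 = 70, cy_5 = 140, r_5 = 50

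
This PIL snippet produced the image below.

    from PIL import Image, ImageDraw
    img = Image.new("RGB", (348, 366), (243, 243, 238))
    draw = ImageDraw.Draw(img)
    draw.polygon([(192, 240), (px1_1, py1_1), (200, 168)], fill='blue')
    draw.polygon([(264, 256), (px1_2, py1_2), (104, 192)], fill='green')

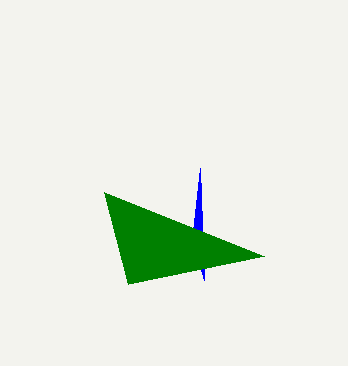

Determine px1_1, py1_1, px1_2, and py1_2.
px1_1 = 204, py1_1 = 280, px1_2 = 128, py1_2 = 284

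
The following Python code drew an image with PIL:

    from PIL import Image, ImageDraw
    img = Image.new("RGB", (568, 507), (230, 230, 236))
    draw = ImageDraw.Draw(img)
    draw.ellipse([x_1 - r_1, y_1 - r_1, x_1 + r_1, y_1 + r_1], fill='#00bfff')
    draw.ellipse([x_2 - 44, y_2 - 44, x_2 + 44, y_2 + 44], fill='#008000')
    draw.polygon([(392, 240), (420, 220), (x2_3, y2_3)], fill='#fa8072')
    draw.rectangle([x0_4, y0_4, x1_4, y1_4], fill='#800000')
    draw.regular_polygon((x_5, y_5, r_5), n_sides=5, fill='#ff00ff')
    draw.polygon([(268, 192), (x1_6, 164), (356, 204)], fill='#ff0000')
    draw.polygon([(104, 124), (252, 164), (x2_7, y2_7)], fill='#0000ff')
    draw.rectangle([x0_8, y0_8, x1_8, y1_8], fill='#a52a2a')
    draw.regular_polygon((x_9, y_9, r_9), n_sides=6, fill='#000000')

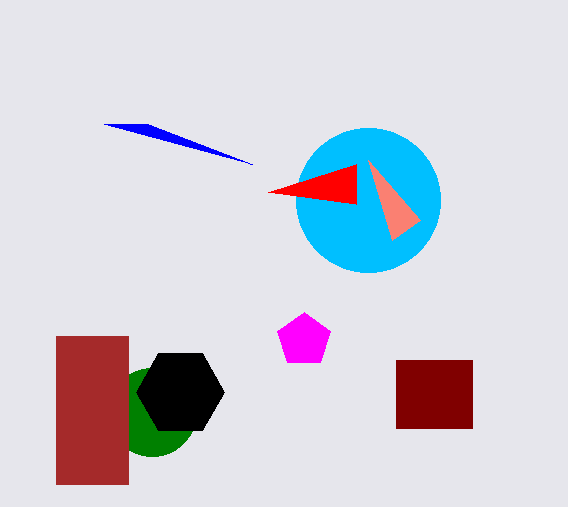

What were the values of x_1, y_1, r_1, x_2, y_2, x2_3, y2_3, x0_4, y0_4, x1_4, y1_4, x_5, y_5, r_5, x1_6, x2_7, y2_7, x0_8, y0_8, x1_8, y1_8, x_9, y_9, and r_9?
x_1 = 368; y_1 = 200; r_1 = 72; x_2 = 152; y_2 = 412; x2_3 = 368; y2_3 = 160; x0_4 = 396; y0_4 = 360; x1_4 = 472; y1_4 = 428; x_5 = 304; y_5 = 340; r_5 = 28; x1_6 = 356; x2_7 = 148; y2_7 = 124; x0_8 = 56; y0_8 = 336; x1_8 = 128; y1_8 = 484; x_9 = 180; y_9 = 392; r_9 = 44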